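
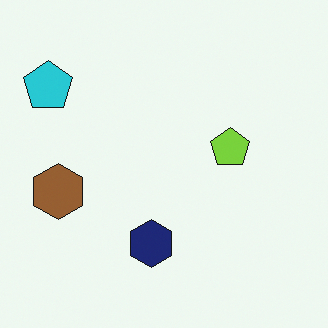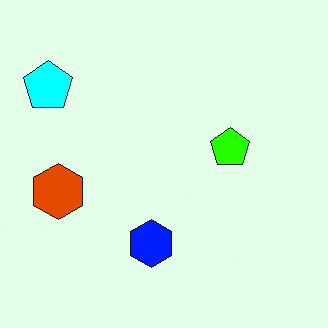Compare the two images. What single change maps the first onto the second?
The second image is the first heavily oversaturated.

All colors are more vivid — a global saturation change.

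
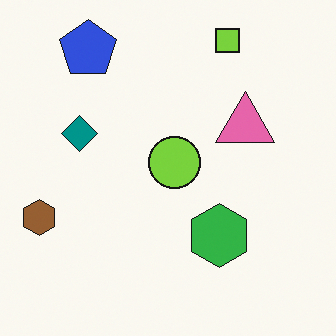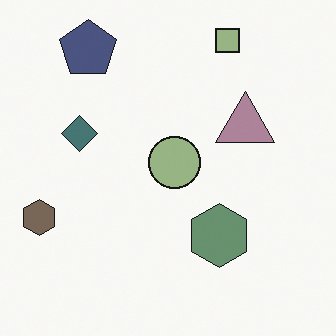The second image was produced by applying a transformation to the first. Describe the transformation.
The transformation is: made much more muted (saturation change).

All colors are more muted and greyish — a global saturation change.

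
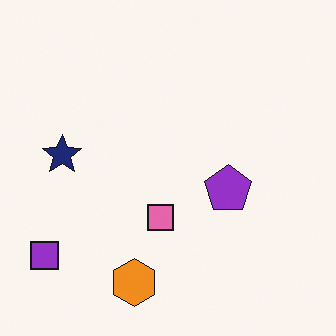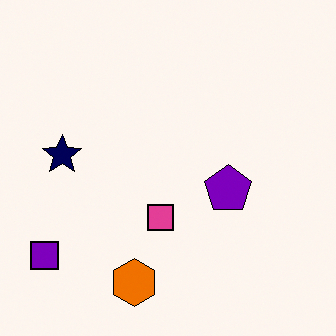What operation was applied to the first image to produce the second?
The transformation is: given slightly increased contrast.

Tones are pushed away from mid-grey across the whole image — a global contrast change.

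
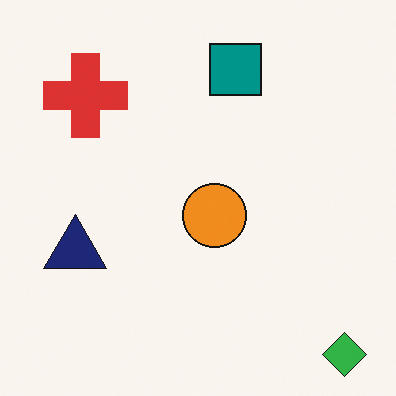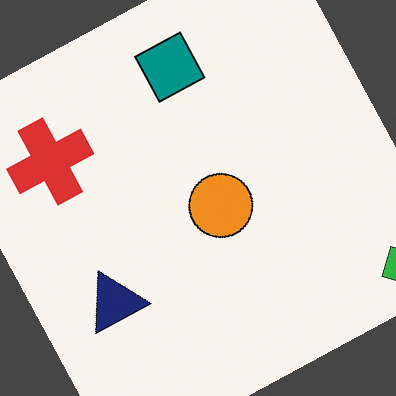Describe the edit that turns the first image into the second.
The transformation is: rotated counter-clockwise by a moderate amount.

Every shape is tilted by the same angle and the image corners show triangular fill wedges — a whole-image rotation by a non-right angle.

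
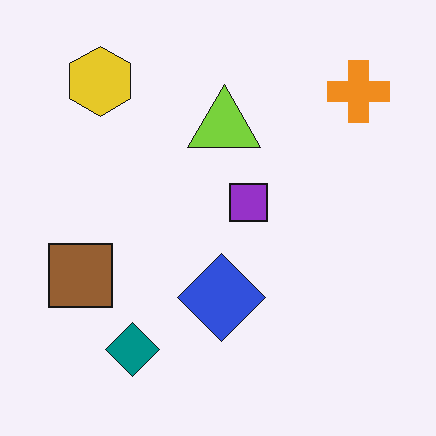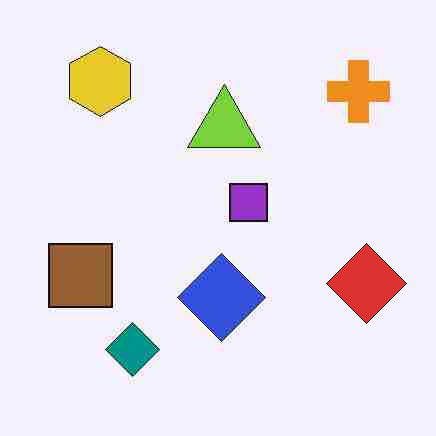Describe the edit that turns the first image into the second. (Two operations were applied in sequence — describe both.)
The image was degraded with heavy JPEG compression, then overlaid with an additional red diamond.

Blocky 8×8 compression artifacts appear around shape edges and the flat background shows ringing — characteristic JPEG degradation. A red diamond appears in the second image that is absent from the first.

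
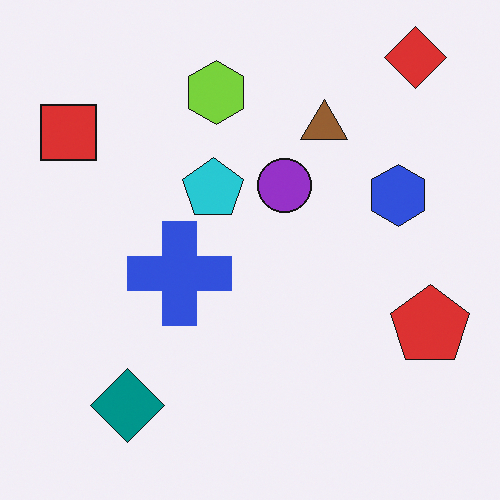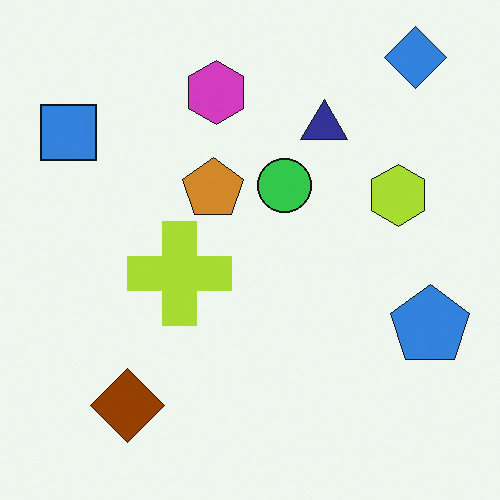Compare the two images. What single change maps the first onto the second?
The second image is the first hue-shifted by a large amount.

Every shape's color has rotated by the same amount around the hue wheel — a uniform hue shift.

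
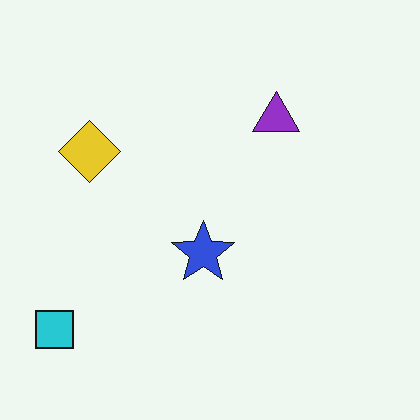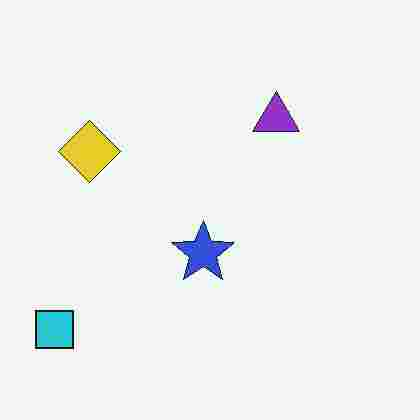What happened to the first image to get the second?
The second image is the first degraded with heavy JPEG compression.

Blocky 8×8 compression artifacts appear around shape edges and the flat background shows ringing — characteristic JPEG degradation.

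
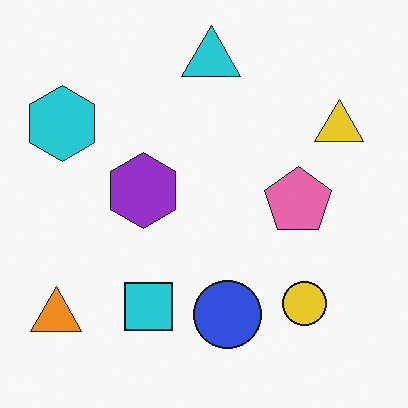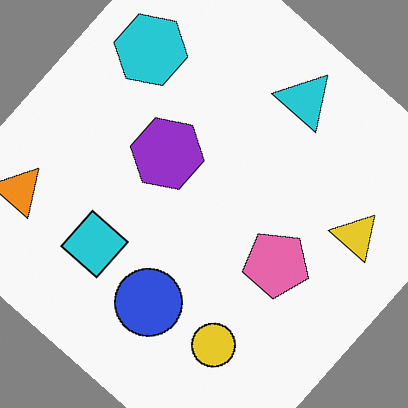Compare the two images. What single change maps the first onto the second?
Rotated clockwise by a large amount — several tens of degrees.

Every shape is tilted by the same angle and the image corners show triangular fill wedges — a whole-image rotation by a non-right angle.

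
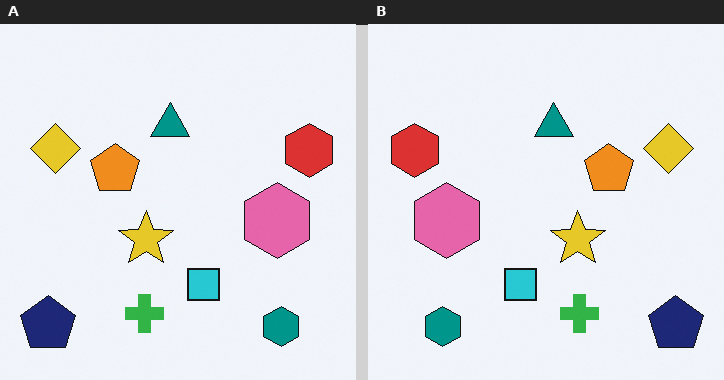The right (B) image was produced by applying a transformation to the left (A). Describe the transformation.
This is the original image flipped horizontally (left ↔ right).

The red hexagon is in the right of the left (A) image and the left of the right (B) — shapes on opposite sides of the vertical midline have swapped in a mirror flip.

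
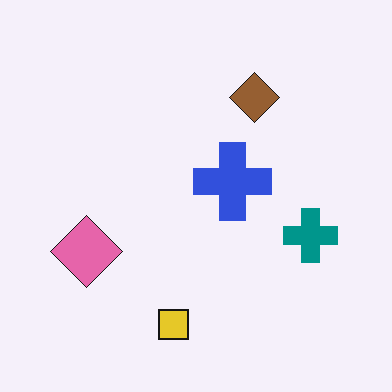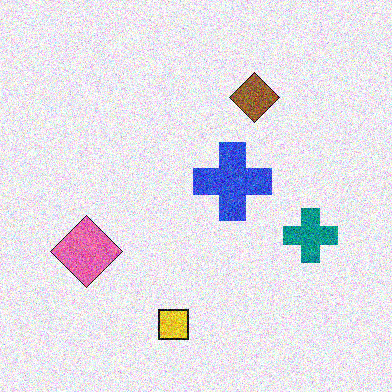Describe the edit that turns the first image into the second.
Degraded with heavy additive noise.

Random speckle covers the whole image, including the flat background.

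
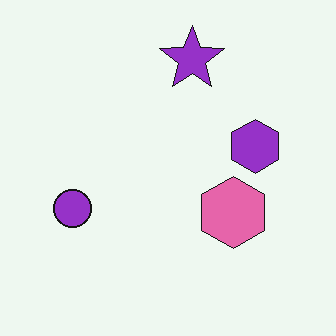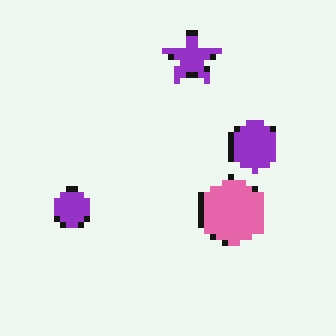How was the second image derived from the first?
The second image is the first moderately pixelated.

Shapes are reduced to large square blocks; fine edges and outlines are lost — a downscale-then-upscale (mosaic) effect.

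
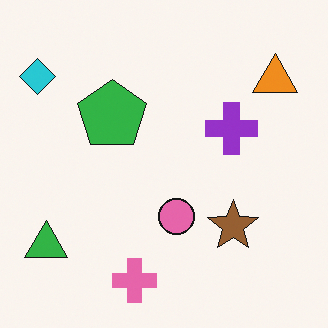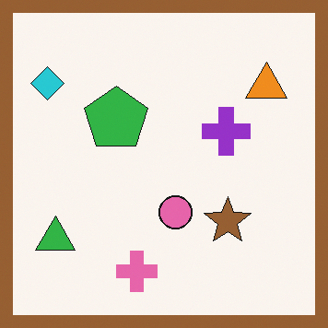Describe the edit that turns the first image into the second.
The second image is the first framed with a brown border.

A solid brown frame runs around the edge of the second image, with the content slightly shrunk inside it.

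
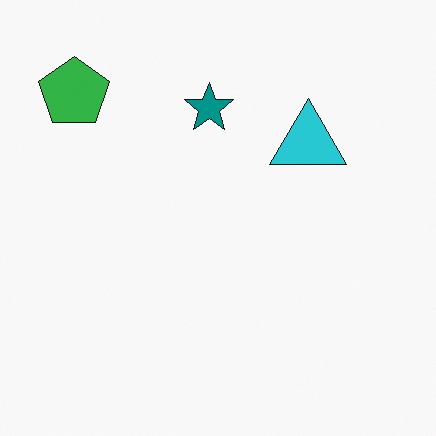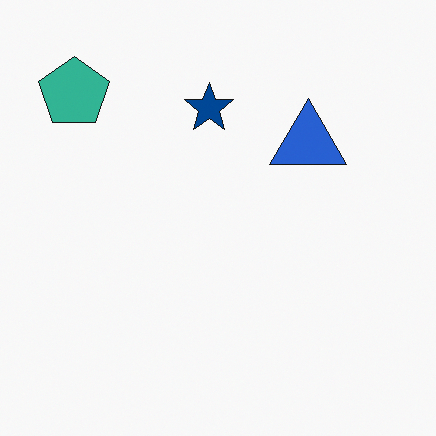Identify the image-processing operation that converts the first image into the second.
The second image is the first hue-shifted slightly.

Every shape's color has rotated by the same amount around the hue wheel — a uniform hue shift.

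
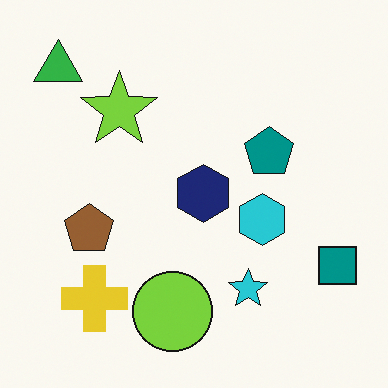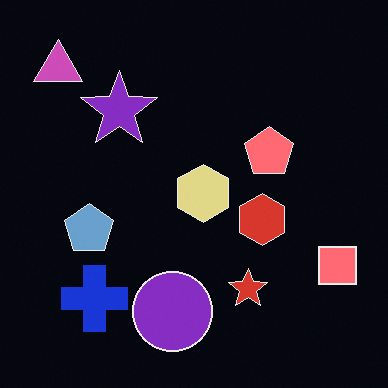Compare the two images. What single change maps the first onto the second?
Color-inverted (negative).

The light background has become dark and every shape's color is its complement — a photographic negative.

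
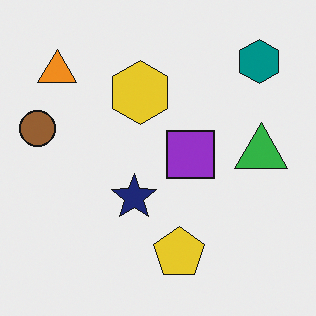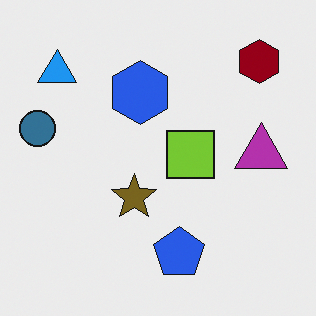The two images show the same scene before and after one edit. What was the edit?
Hue-shifted through roughly half the color wheel.

Every shape's color has rotated by the same amount around the hue wheel — a uniform hue shift.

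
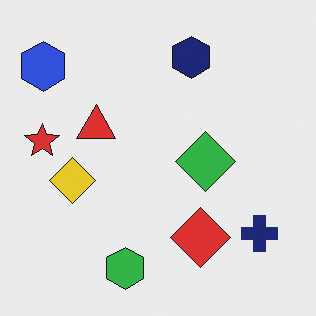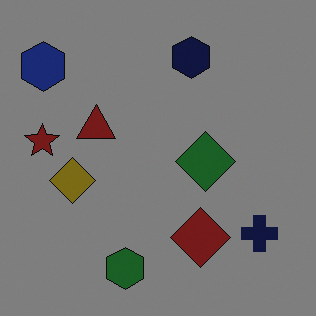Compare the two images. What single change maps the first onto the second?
It was darkened a lot.

Every pixel — background and shapes alike — is uniformly darkened.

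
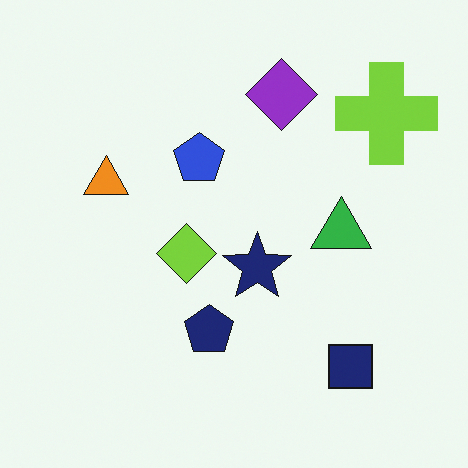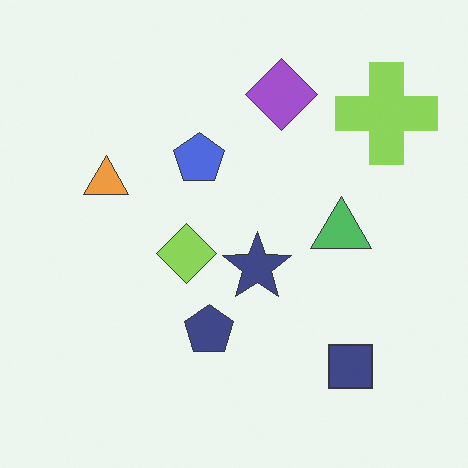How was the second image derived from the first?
The second image is the first given slightly reduced contrast.

Tones are pushed toward mid-grey across the whole image — a global contrast change.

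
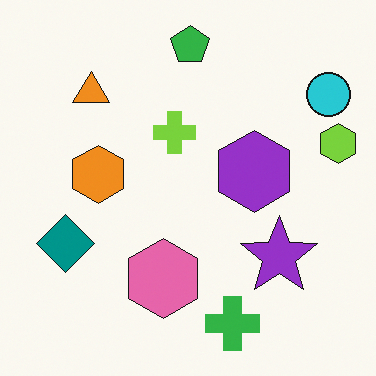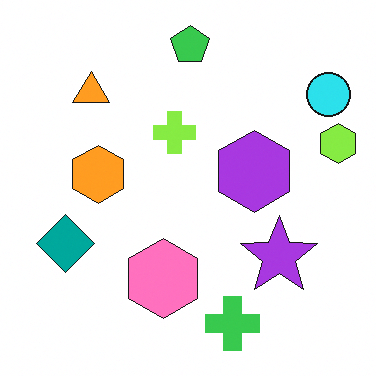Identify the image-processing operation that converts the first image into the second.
The image was brightened a little.

Every pixel — background and shapes alike — is uniformly brightened.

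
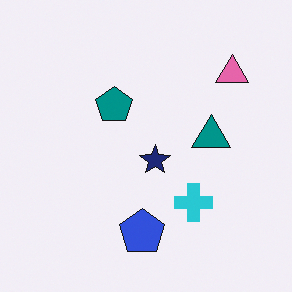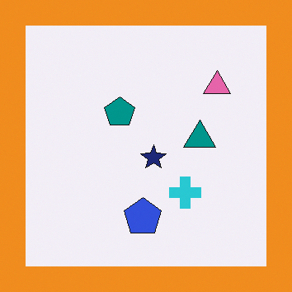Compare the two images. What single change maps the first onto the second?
This is the original image framed with a orange border.

A solid orange frame runs around the edge of the second image, with the content slightly shrunk inside it.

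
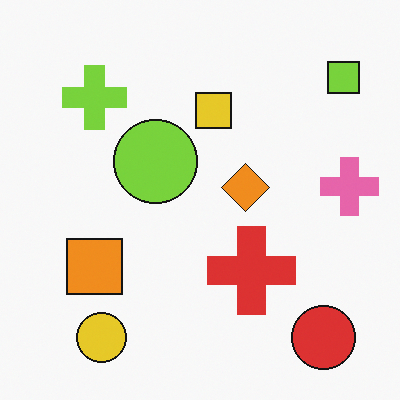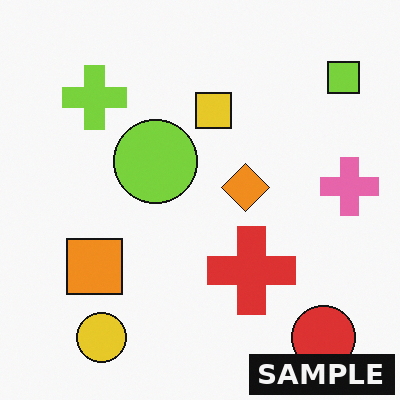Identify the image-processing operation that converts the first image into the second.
This is the original image watermarked with the text "SAMPLE" in the lower-right corner.

A dark label reading "SAMPLE" appears in the lower-right corner.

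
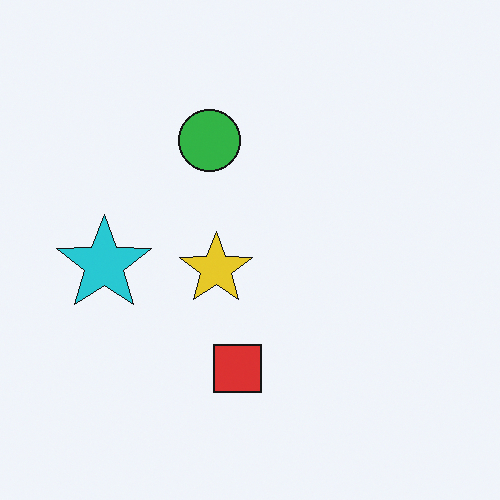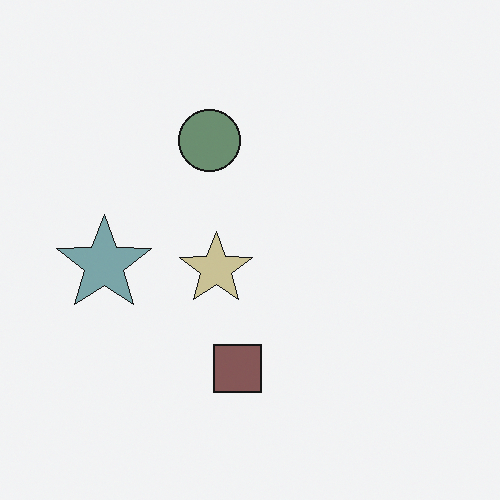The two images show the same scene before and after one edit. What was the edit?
The image was heavily desaturated.

All colors are more muted and greyish — a global saturation change.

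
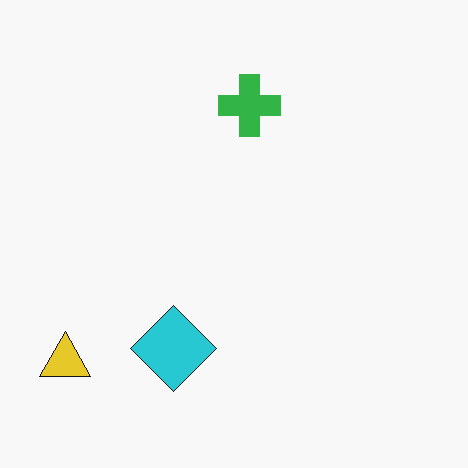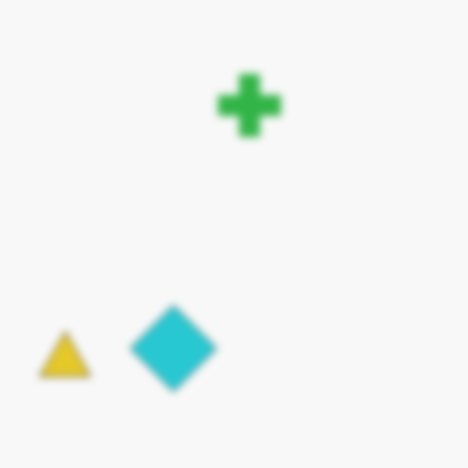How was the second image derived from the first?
The second image is the first moderately blurred.

Shape edges and outlines are uniformly softened across the whole image.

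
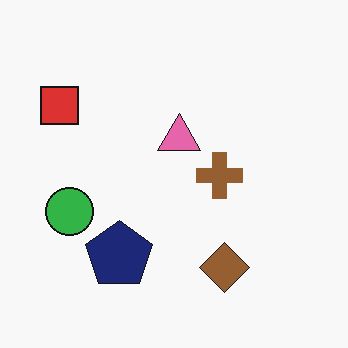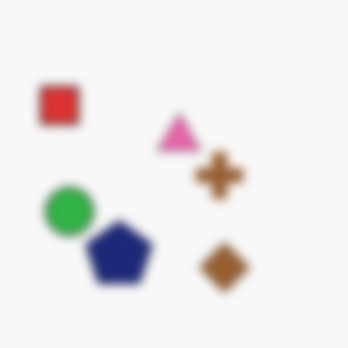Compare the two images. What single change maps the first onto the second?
The second image is the first heavily blurred.

Shape edges and outlines are uniformly softened across the whole image.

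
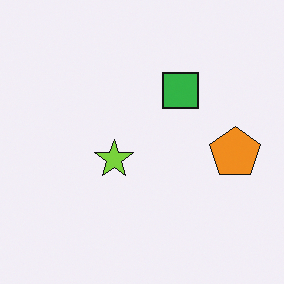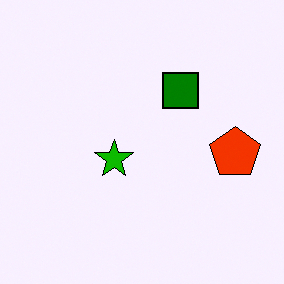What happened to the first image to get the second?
The second image is the first boosted in contrast.

Tones are pushed away from mid-grey across the whole image — a global contrast change.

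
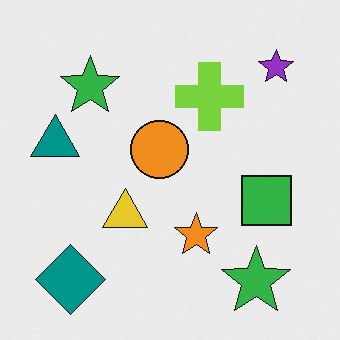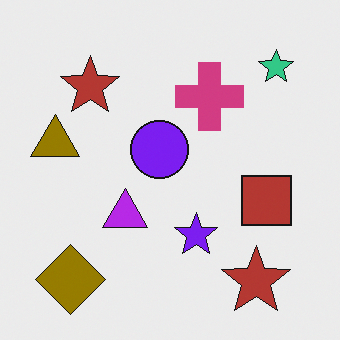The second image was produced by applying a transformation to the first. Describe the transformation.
The transformation is: hue-shifted through roughly half the color wheel.

Every shape's color has rotated by the same amount around the hue wheel — a uniform hue shift.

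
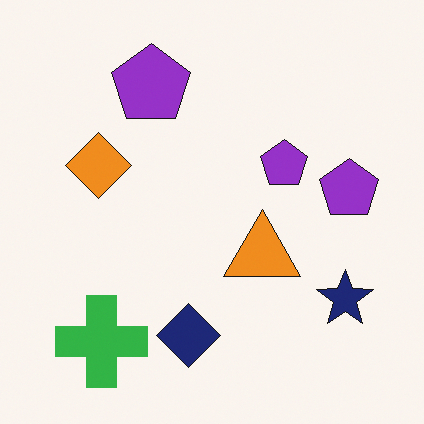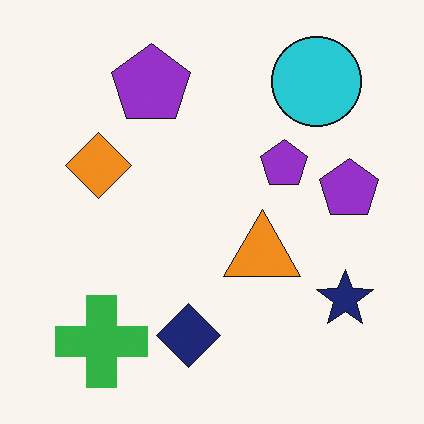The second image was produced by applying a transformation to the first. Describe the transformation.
The transformation is: overlaid with an additional cyan circle.

A cyan circle appears in the second image that is absent from the first.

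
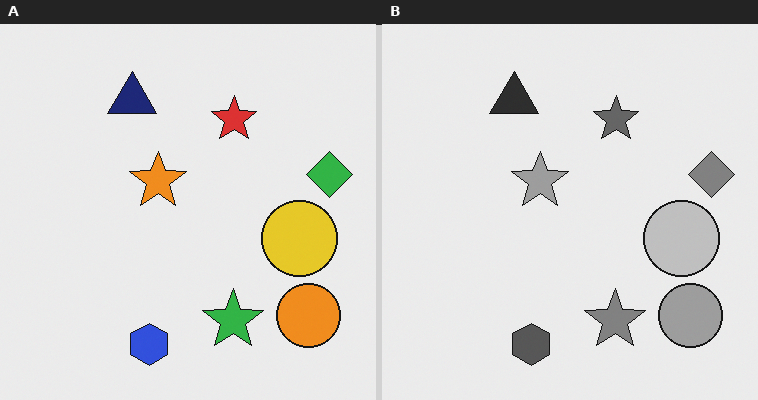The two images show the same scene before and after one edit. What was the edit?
The image was converted to grayscale.

All color is removed — every shape is now a shade of grey.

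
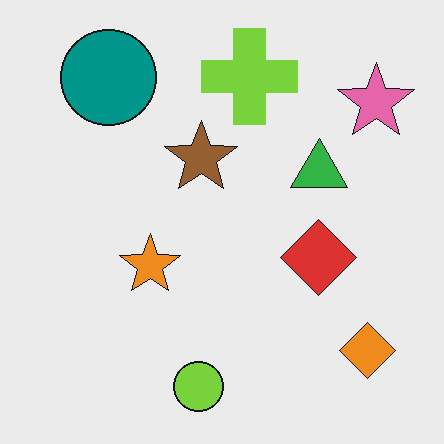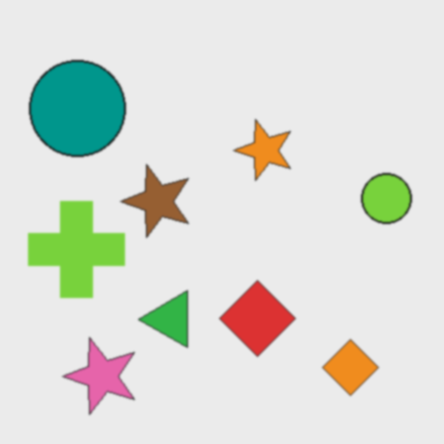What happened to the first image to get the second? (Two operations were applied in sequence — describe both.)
It was given a subtle gaussian blur, then transposed (reflected across the top-left ↔ bottom-right diagonal).

Shape edges and outlines are uniformly softened across the whole image. Shapes have swapped their row and column positions — what was in the top-right is now in the bottom-left — a diagonal reflection.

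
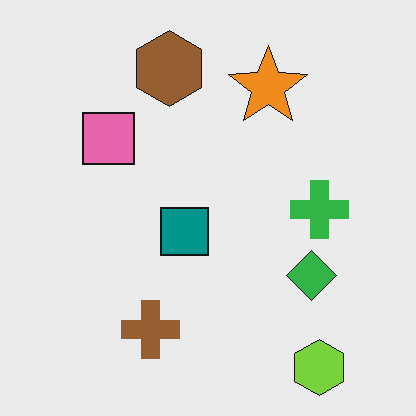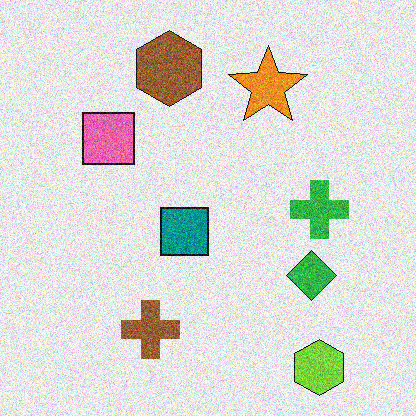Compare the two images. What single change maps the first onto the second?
Degraded with visible gaussian noise.

Random speckle covers the whole image, including the flat background.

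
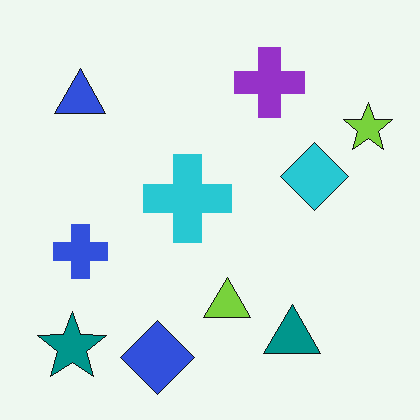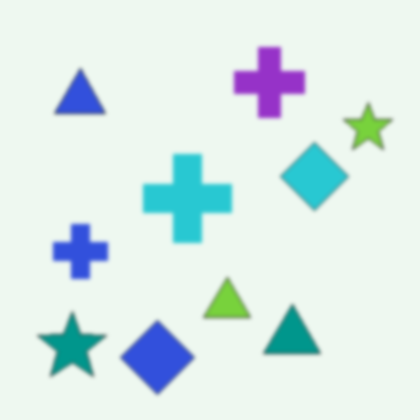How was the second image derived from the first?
Given a subtle gaussian blur.

Shape edges and outlines are uniformly softened across the whole image.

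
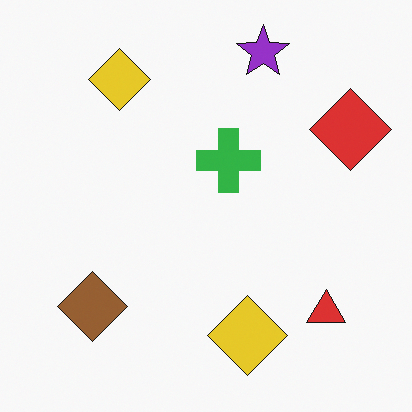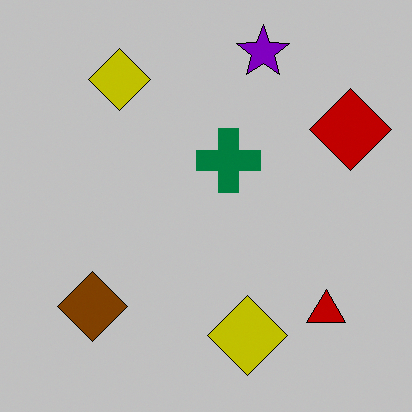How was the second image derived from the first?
It was aggressively posterized.

Each flat color has snapped to a coarser quantized level — most visibly, the near-white background has dropped to a flat grey.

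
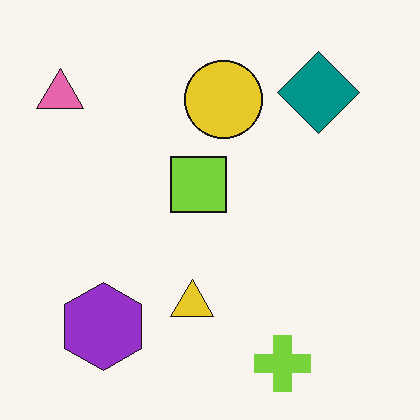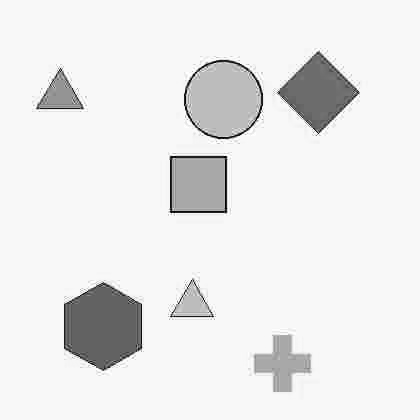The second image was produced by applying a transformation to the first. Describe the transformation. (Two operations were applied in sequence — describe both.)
This is the original image heavily JPEG-compressed with obvious blocking artifacts, then converted to grayscale.

Blocky 8×8 compression artifacts appear around shape edges and the flat background shows ringing — characteristic JPEG degradation. All color is removed — every shape is now a shade of grey.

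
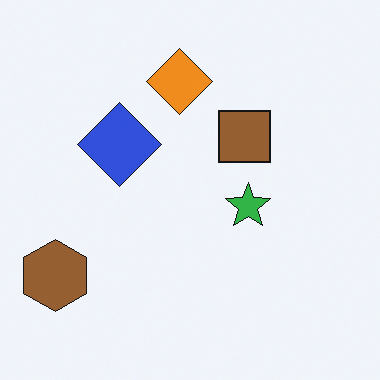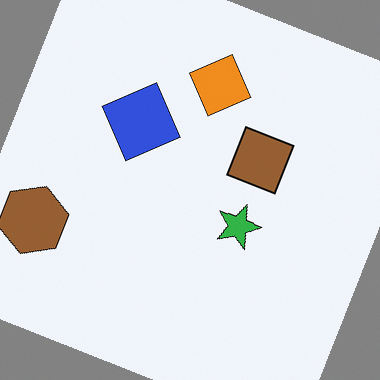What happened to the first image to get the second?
The transformation is: rotated clockwise by a clearly visible amount.

Every shape is tilted by the same angle and the image corners show triangular fill wedges — a whole-image rotation by a non-right angle.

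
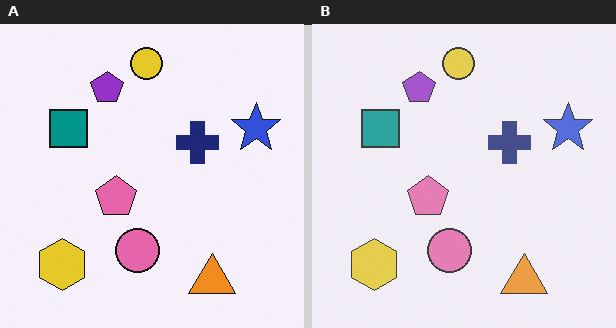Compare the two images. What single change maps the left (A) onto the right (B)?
This is the original image given slightly reduced contrast.

Tones are pushed toward mid-grey across the whole image — a global contrast change.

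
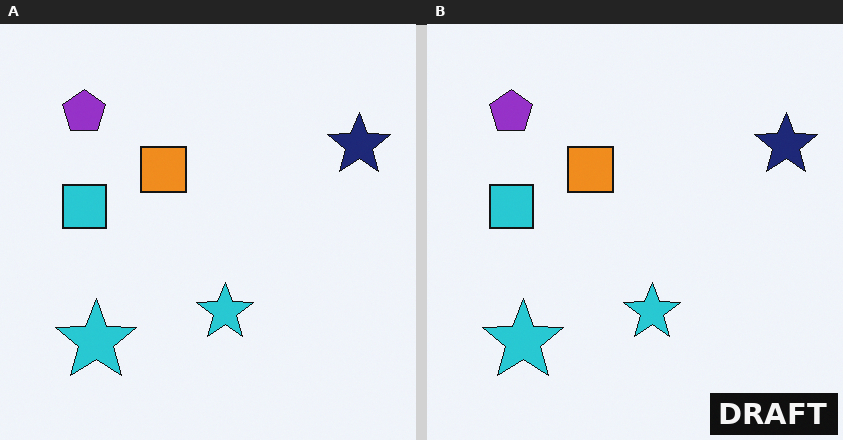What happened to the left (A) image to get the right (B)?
The transformation is: watermarked with the text "DRAFT" in the lower-right corner.

A dark label reading "DRAFT" appears in the lower-right corner.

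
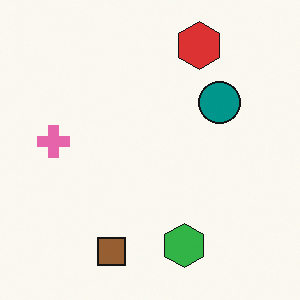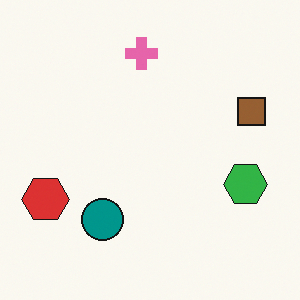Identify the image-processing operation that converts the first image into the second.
It was transposed (reflected across the top-left ↔ bottom-right diagonal).

Shapes have swapped their row and column positions — what was in the top-right is now in the bottom-left — a diagonal reflection.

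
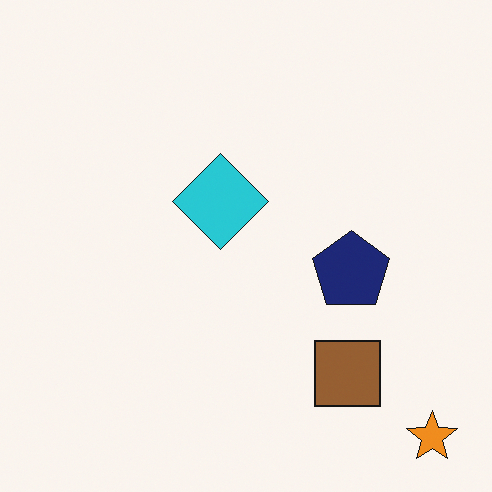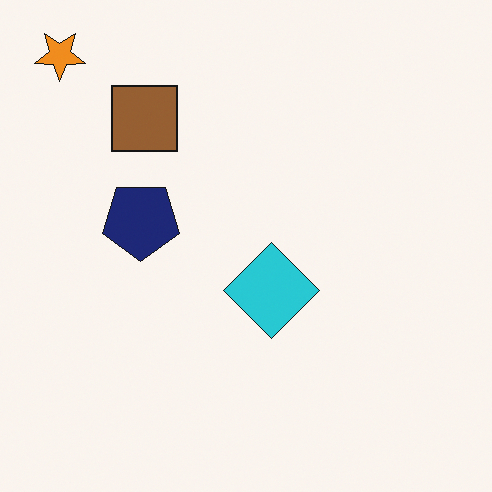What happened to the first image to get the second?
It was rotated 180°.

The orange star sits in the bottom-right of the first image and the top-left of the second — consistent with a whole-image 180° rotation.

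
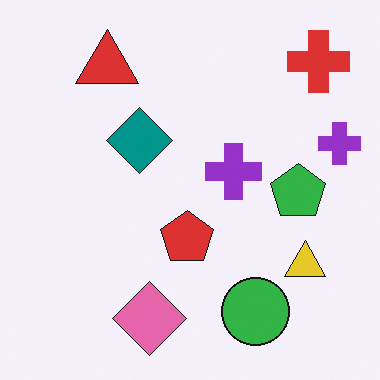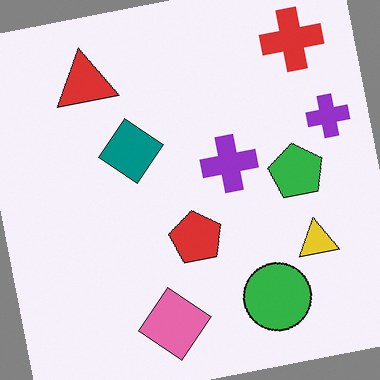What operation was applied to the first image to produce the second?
The transformation is: rotated counter-clockwise by a few degrees.

Every shape is tilted by the same angle and the image corners show triangular fill wedges — a whole-image rotation by a non-right angle.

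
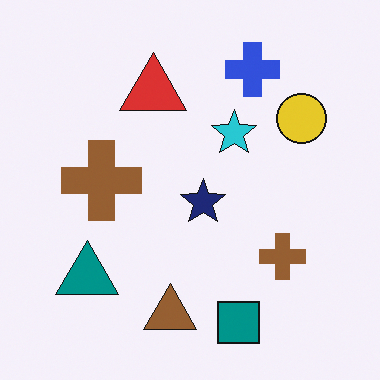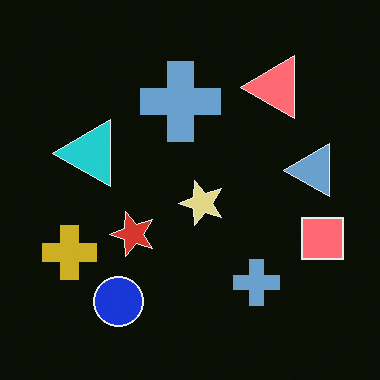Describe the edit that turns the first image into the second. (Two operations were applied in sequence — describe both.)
Transposed (reflected across the top-left ↔ bottom-right diagonal), then color-inverted (negative).

Shapes have swapped their row and column positions — what was in the top-right is now in the bottom-left — a diagonal reflection. The light background has become dark and every shape's color is its complement — a photographic negative.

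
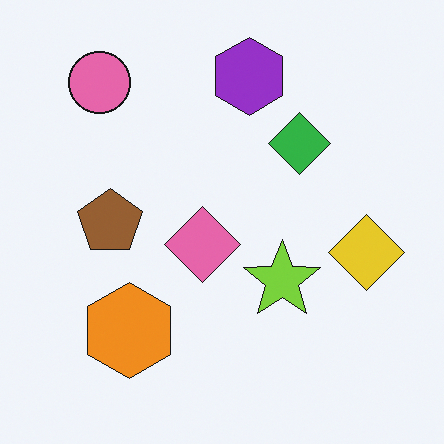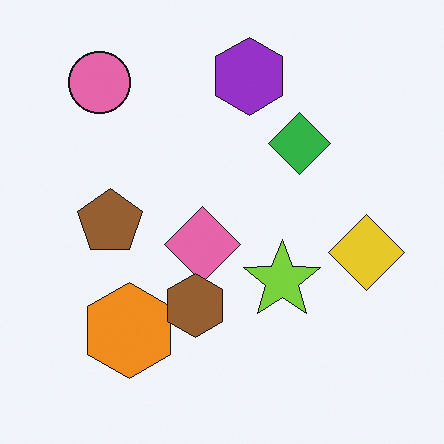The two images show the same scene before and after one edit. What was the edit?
It was overlaid with an additional brown hexagon.

A brown hexagon appears in the second image that is absent from the first.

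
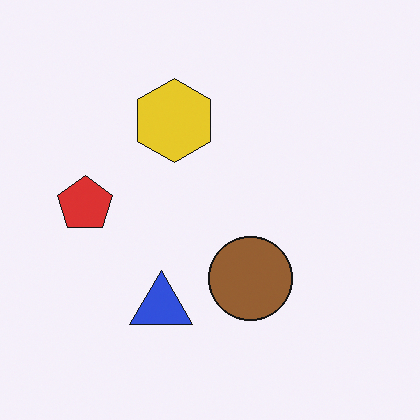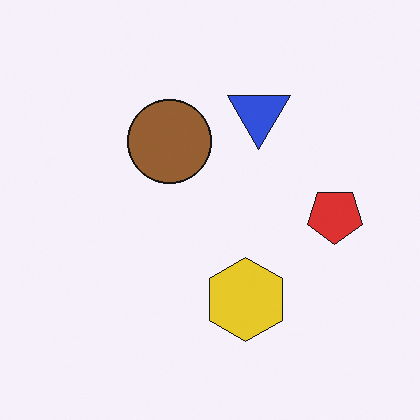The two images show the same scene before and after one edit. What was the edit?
Rotated 180°.

The red pentagon sits in the left of the first image and the right of the second — consistent with a whole-image 180° rotation.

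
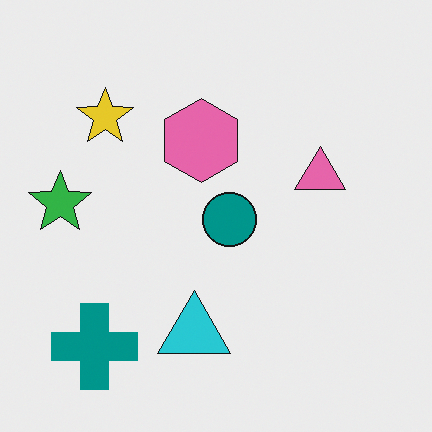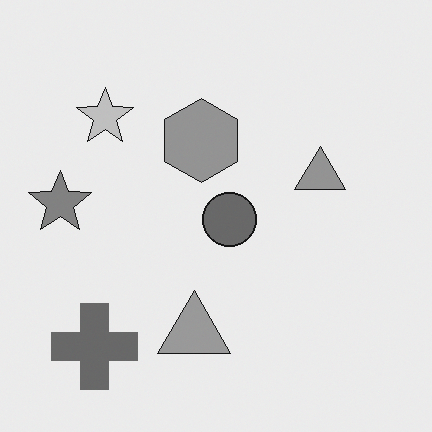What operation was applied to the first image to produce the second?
This is the original image converted to grayscale.

All color is removed — every shape is now a shade of grey.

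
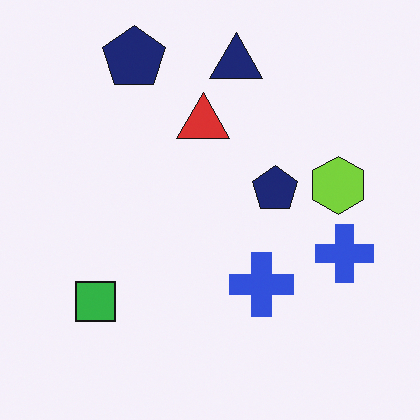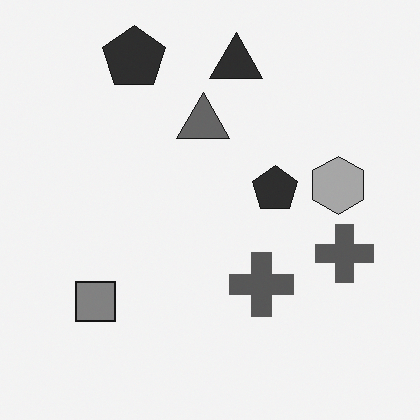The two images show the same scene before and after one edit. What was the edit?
This is the original image converted to grayscale.

All color is removed — every shape is now a shade of grey.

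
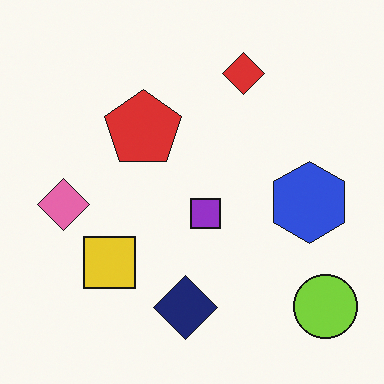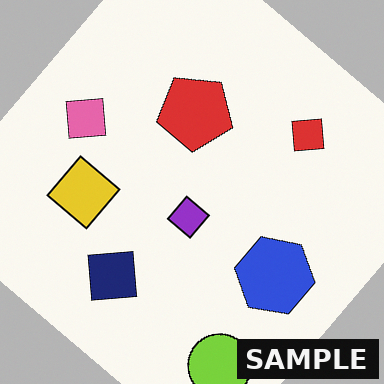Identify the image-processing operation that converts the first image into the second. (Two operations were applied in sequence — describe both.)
The transformation is: rotated clockwise by a large amount — several tens of degrees, then watermarked with the text "SAMPLE" in the lower-right corner.

Every shape is tilted by the same angle and the image corners show triangular fill wedges — a whole-image rotation by a non-right angle. A dark label reading "SAMPLE" appears in the lower-right corner.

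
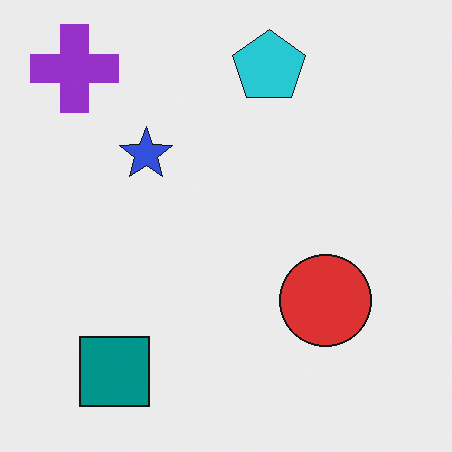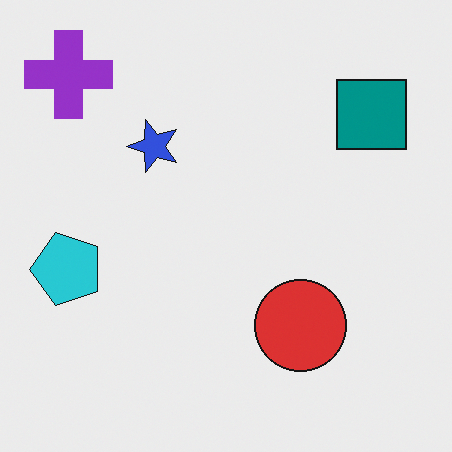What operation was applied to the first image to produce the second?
The second image is the first transposed (reflected across the top-left ↔ bottom-right diagonal).

Shapes have swapped their row and column positions — what was in the top-right is now in the bottom-left — a diagonal reflection.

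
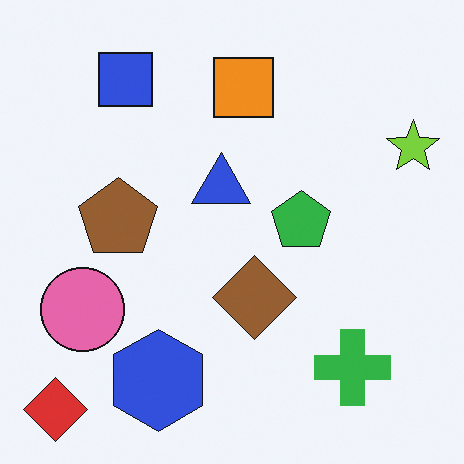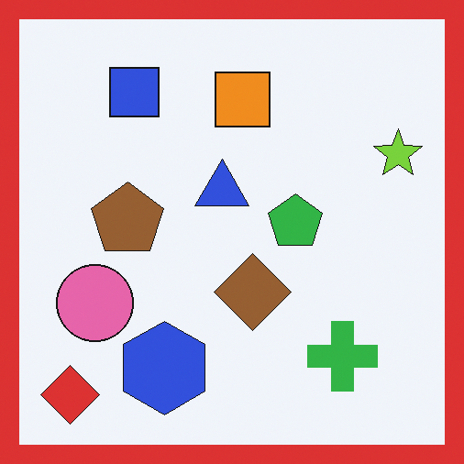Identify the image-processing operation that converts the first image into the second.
The image was framed with a red border.

A solid red frame runs around the edge of the second image, with the content slightly shrunk inside it.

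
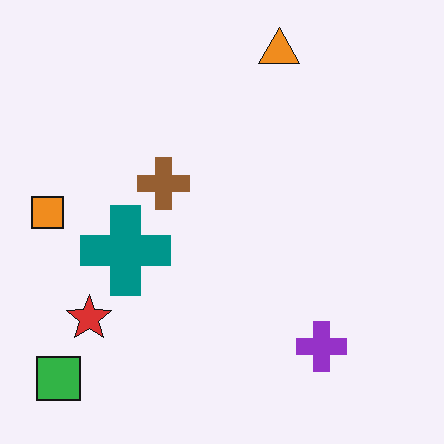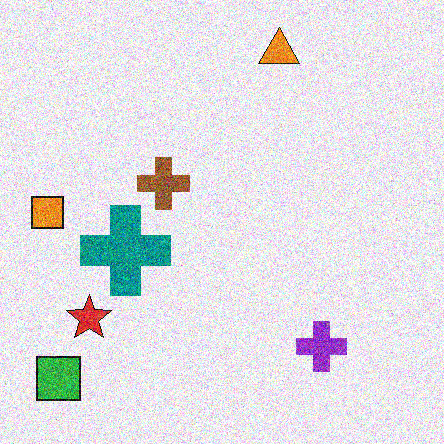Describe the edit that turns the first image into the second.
This is the original image degraded with heavy additive noise.

Random speckle covers the whole image, including the flat background.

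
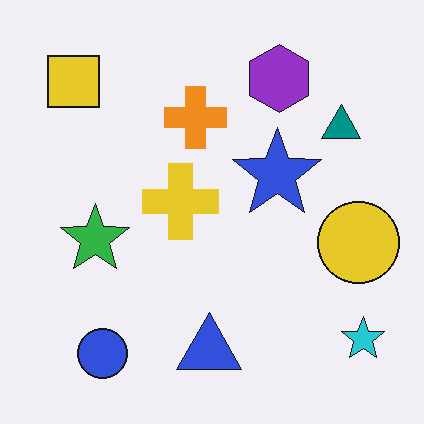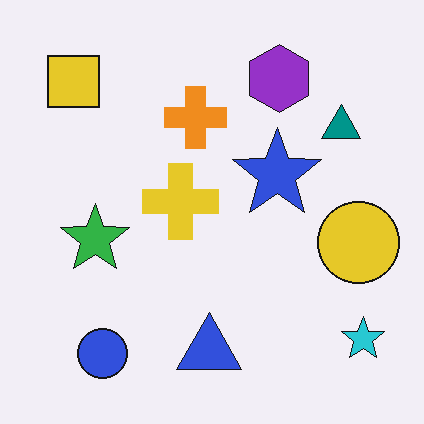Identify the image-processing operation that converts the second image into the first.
Given moderate JPEG compression.

Blocky 8×8 compression artifacts appear around shape edges and the flat background shows ringing — characteristic JPEG degradation.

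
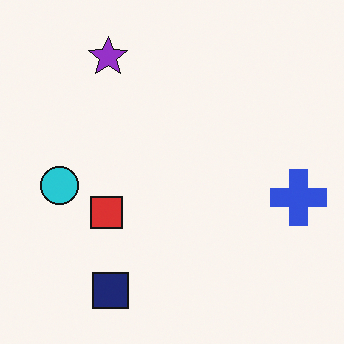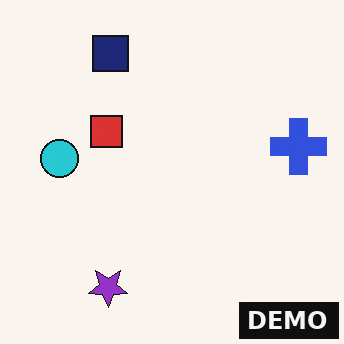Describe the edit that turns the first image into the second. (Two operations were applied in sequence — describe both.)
This is the original image flipped vertically (top ↔ bottom), then watermarked with the text "DEMO" in the lower-right corner.

The navy square is in the bottom-left of the first image and the top-left of the second — shapes on opposite sides of the horizontal midline have swapped in a mirror flip. A dark label reading "DEMO" appears in the lower-right corner.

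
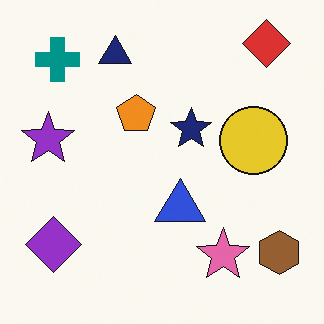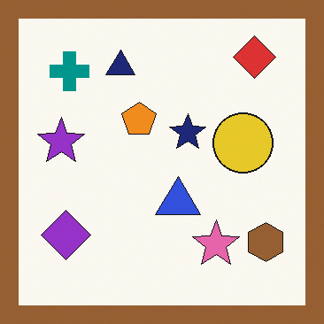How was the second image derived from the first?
The transformation is: framed with a brown border.

A solid brown frame runs around the edge of the second image, with the content slightly shrunk inside it.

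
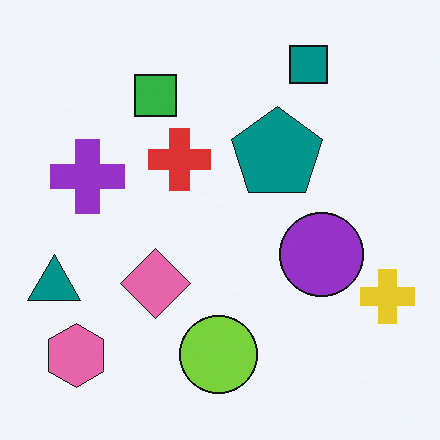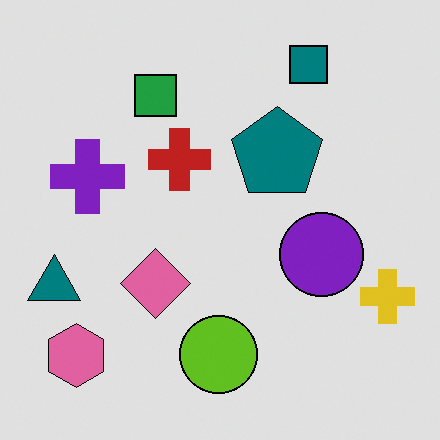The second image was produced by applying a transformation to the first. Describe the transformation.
The image was posterized to a reduced palette.

Each flat color has snapped to a coarser quantized level — most visibly, the near-white background has dropped to a flat grey.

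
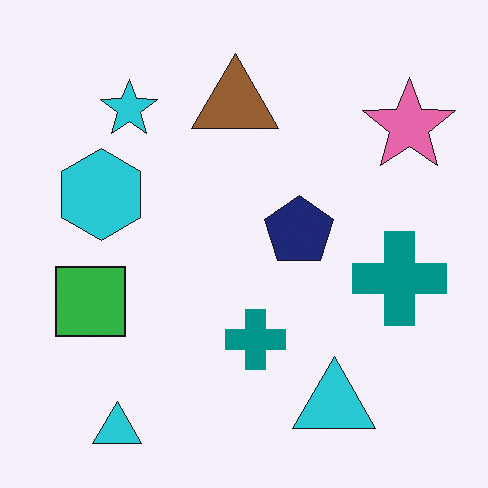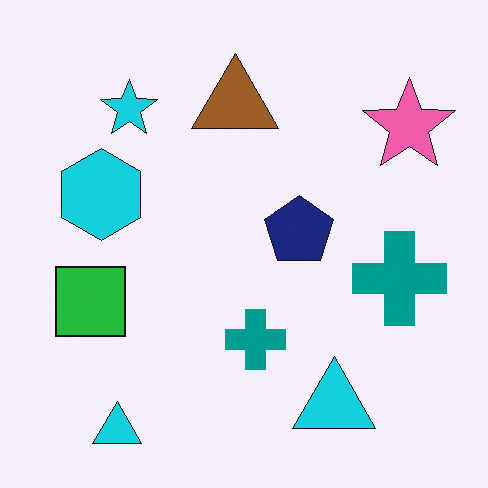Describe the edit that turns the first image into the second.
This is the original image slightly oversaturated.

All colors are more vivid — a global saturation change.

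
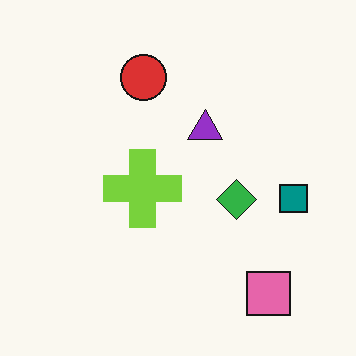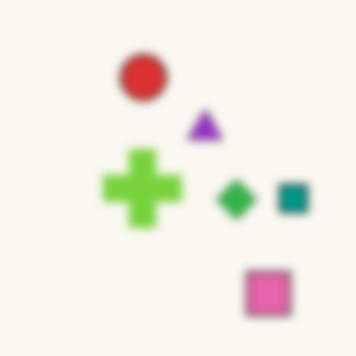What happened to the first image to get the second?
It was moderately blurred.

Shape edges and outlines are uniformly softened across the whole image.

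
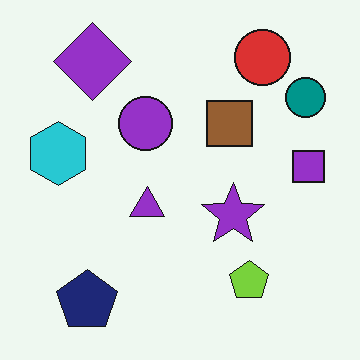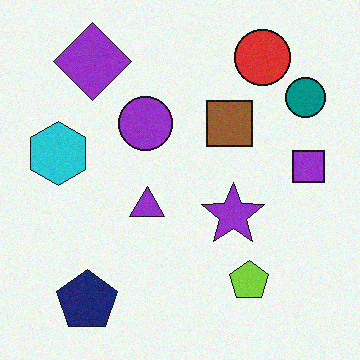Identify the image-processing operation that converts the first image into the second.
The image was degraded with light additive noise.

Random speckle covers the whole image, including the flat background.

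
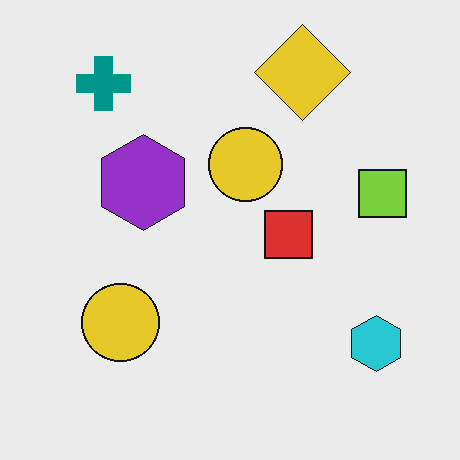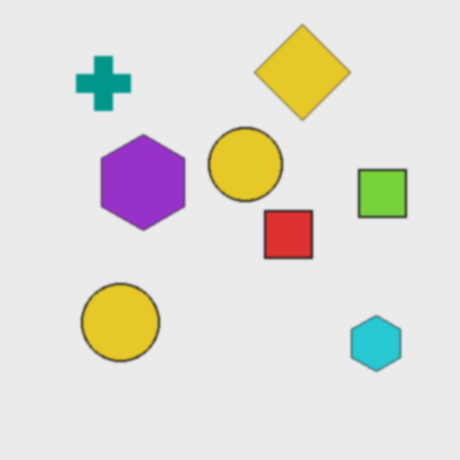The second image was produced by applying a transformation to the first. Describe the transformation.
The transformation is: given a subtle gaussian blur.

Shape edges and outlines are uniformly softened across the whole image.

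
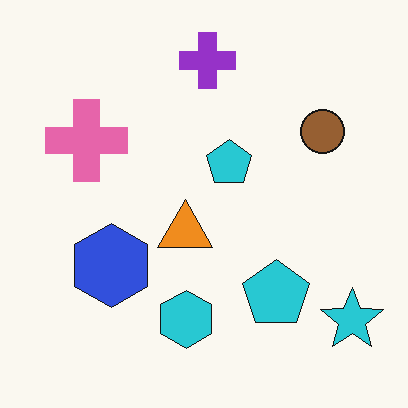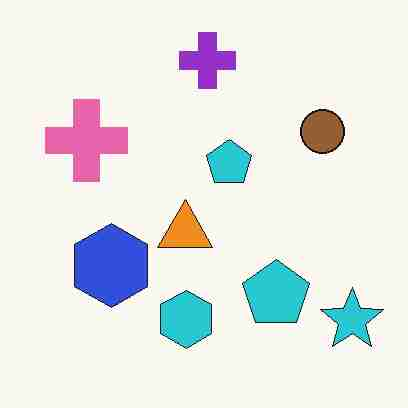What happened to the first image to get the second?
The transformation is: degraded with heavy JPEG compression.

Blocky 8×8 compression artifacts appear around shape edges and the flat background shows ringing — characteristic JPEG degradation.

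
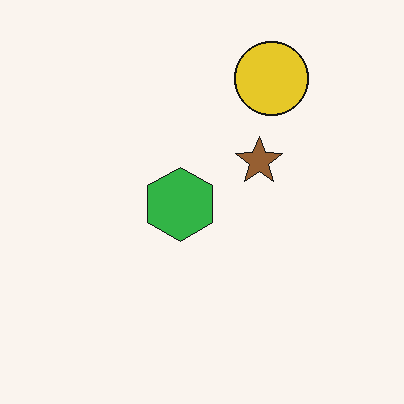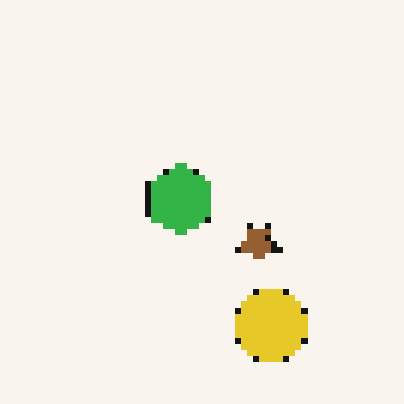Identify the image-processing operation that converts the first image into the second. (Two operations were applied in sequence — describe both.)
Flipped vertically (top ↔ bottom), then moderately pixelated.

The yellow circle is in the top-right of the first image and the bottom-right of the second — shapes on opposite sides of the horizontal midline have swapped in a mirror flip. Shapes are reduced to large square blocks; fine edges and outlines are lost — a downscale-then-upscale (mosaic) effect.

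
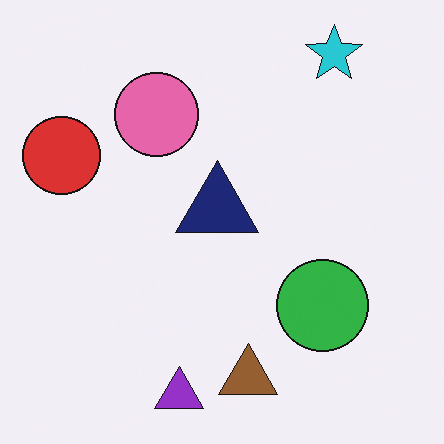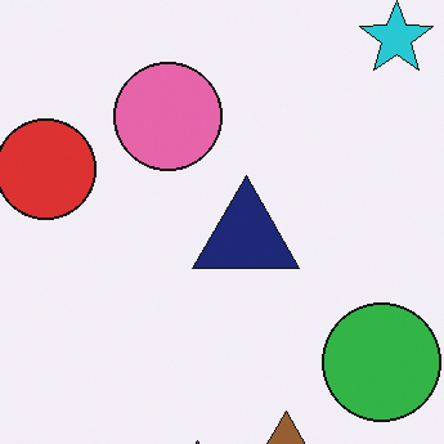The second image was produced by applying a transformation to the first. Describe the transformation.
The second image is the first cropped slightly and scaled back up.

The visible shapes are larger and the field of view is narrower; shapes near the original edges may be partly or wholly outside the frame — a crop-and-rescale.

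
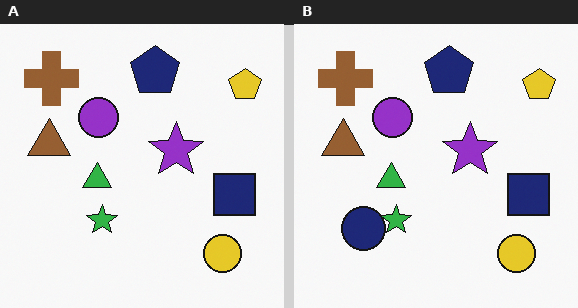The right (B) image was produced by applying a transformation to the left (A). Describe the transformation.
The right (B) image is the left (A) overlaid with an additional navy circle.

A navy circle appears in the right (B) image that is absent from the left (A).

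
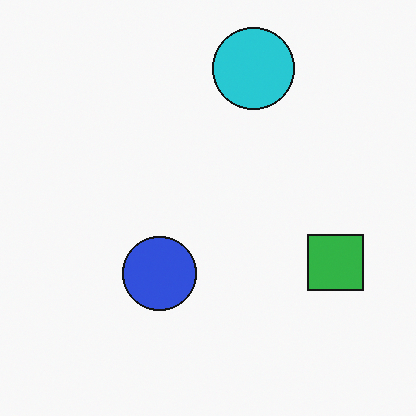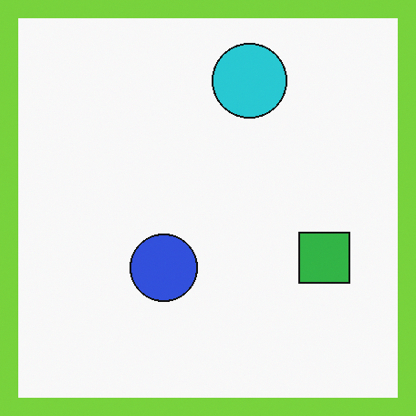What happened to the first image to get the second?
The second image is the first framed with a lime border.

A solid lime frame runs around the edge of the second image, with the content slightly shrunk inside it.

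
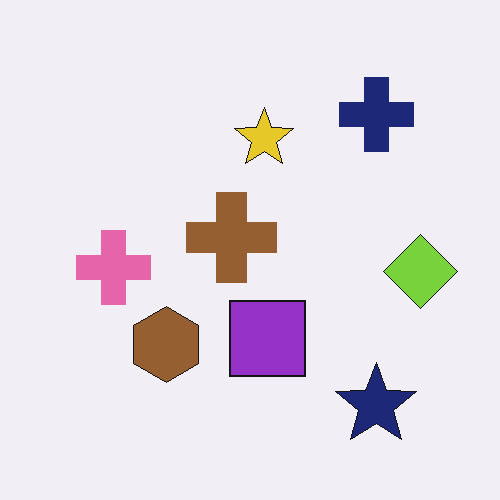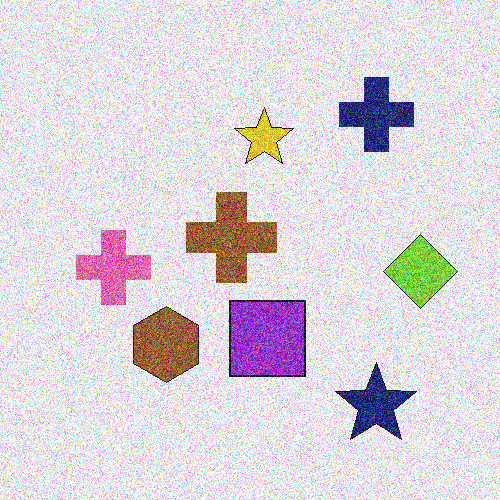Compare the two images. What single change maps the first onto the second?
The transformation is: degraded with heavy additive noise.

Random speckle covers the whole image, including the flat background.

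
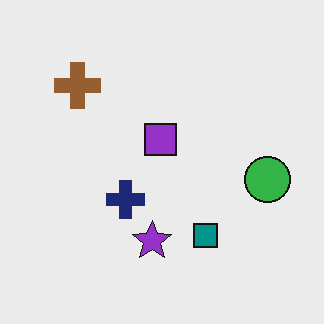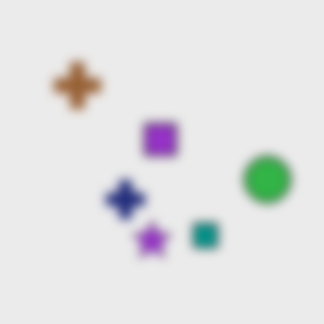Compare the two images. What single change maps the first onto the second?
It was heavily blurred.

Shape edges and outlines are uniformly softened across the whole image.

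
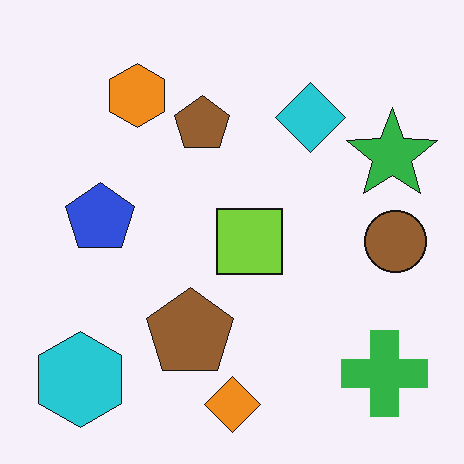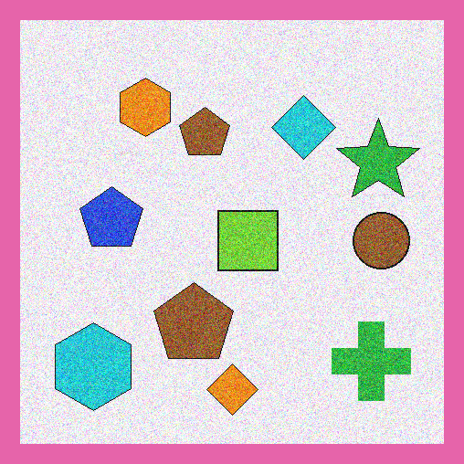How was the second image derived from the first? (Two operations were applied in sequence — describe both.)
It was degraded with a thick layer of grain, then framed with a pink border.

Random speckle covers the whole image, including the flat background. A solid pink frame runs around the edge of the second image, with the content slightly shrunk inside it.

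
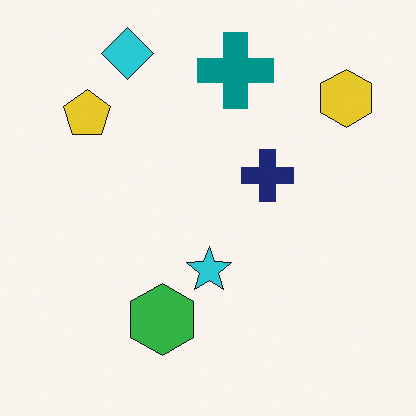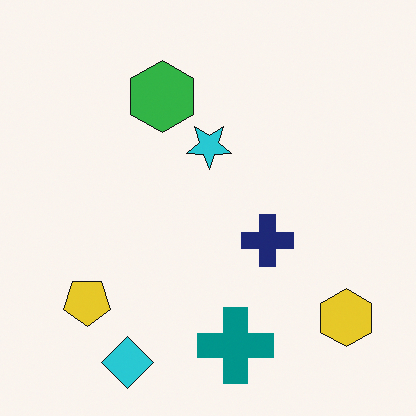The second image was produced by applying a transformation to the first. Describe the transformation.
Flipped vertically (top ↔ bottom).

The cyan diamond is in the top-left of the first image and the bottom-left of the second — shapes on opposite sides of the horizontal midline have swapped in a mirror flip.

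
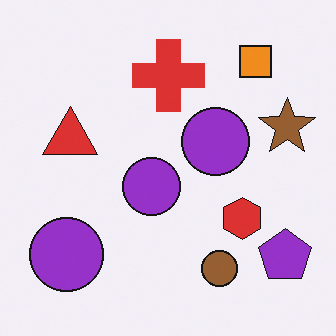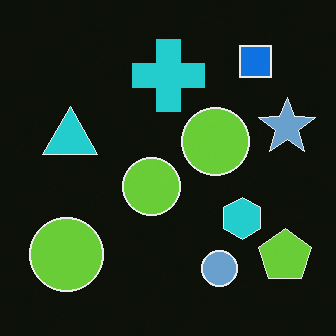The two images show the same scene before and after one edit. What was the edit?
The image was color-inverted (negative).

The light background has become dark and every shape's color is its complement — a photographic negative.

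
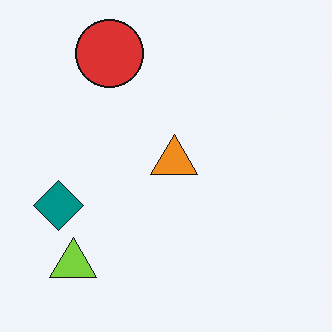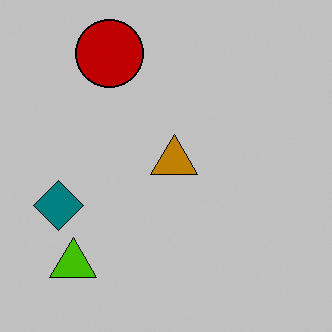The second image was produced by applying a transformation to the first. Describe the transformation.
Heavily posterized to just a handful of flat colors.

Each flat color has snapped to a coarser quantized level — most visibly, the near-white background has dropped to a flat grey.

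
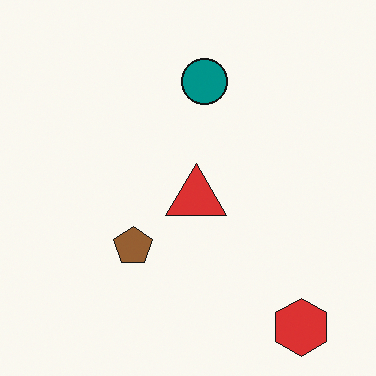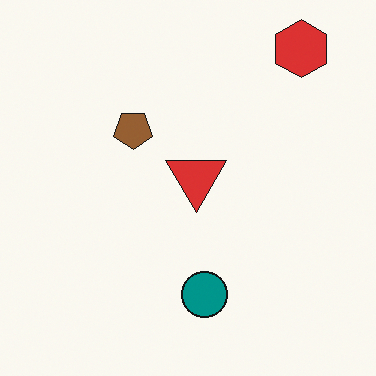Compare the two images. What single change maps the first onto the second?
The second image is the first flipped vertically (top ↔ bottom).

The red hexagon is in the bottom-right of the first image and the top-right of the second — shapes on opposite sides of the horizontal midline have swapped in a mirror flip.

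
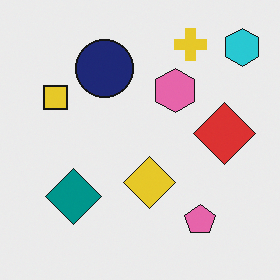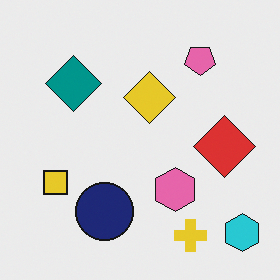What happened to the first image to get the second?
Flipped vertically (top ↔ bottom).

The yellow cross is in the top-right of the first image and the bottom-right of the second — shapes on opposite sides of the horizontal midline have swapped in a mirror flip.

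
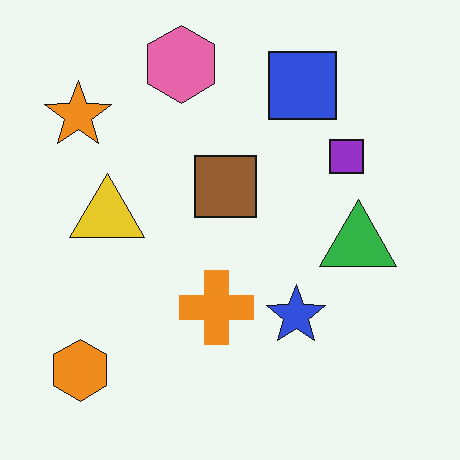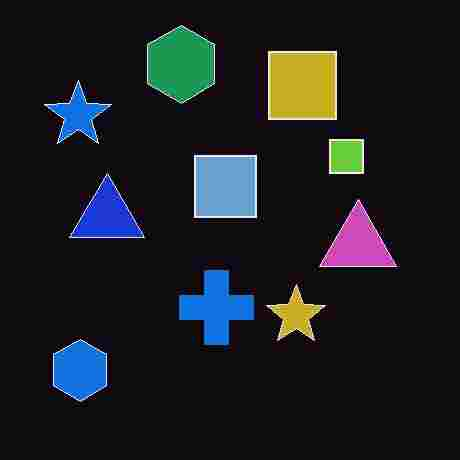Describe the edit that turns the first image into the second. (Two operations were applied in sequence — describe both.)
This is the original image color-inverted (negative), then heavily JPEG-compressed with obvious blocking artifacts.

The light background has become dark and every shape's color is its complement — a photographic negative. Blocky 8×8 compression artifacts appear around shape edges and the flat background shows ringing — characteristic JPEG degradation.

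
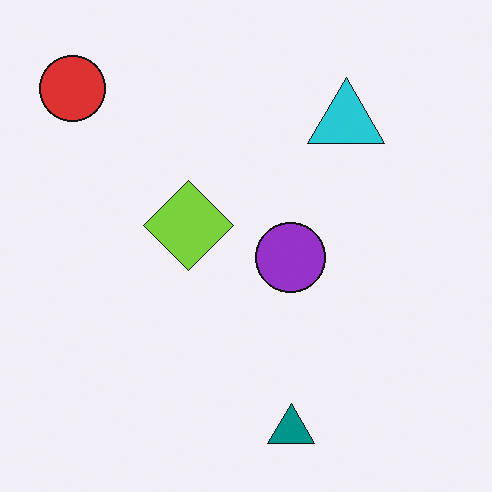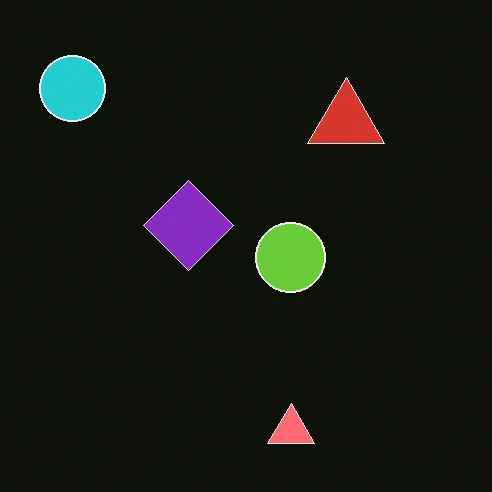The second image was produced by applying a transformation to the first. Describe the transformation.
This is the original image color-inverted (negative).

The light background has become dark and every shape's color is its complement — a photographic negative.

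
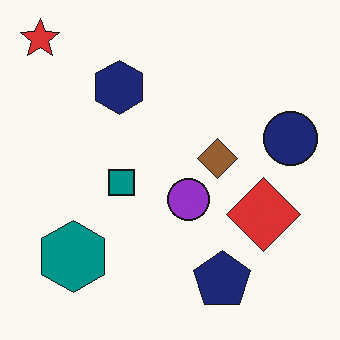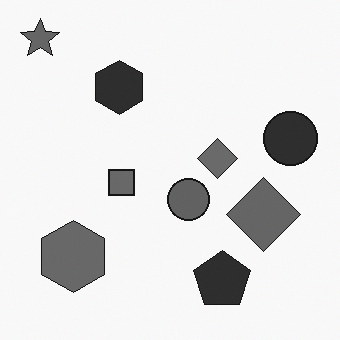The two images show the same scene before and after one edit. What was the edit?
It was converted to grayscale.

All color is removed — every shape is now a shade of grey.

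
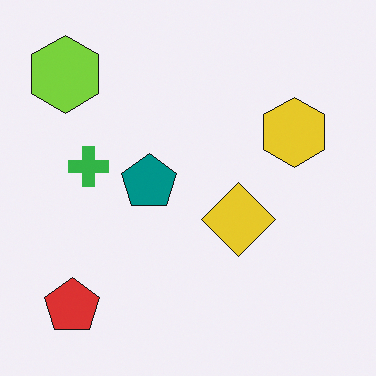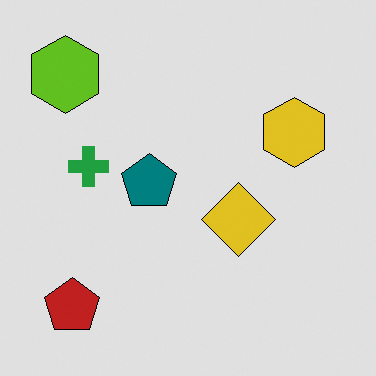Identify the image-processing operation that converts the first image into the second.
It was moderately posterized.

Each flat color has snapped to a coarser quantized level — most visibly, the near-white background has dropped to a flat grey.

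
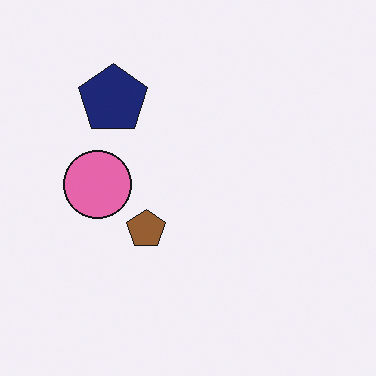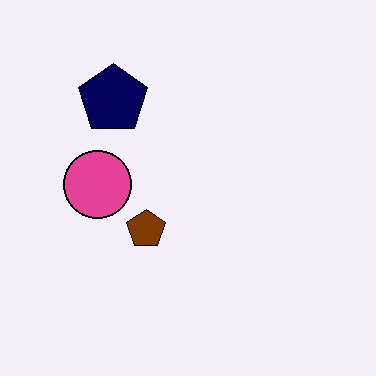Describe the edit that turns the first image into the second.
This is the original image given slightly increased contrast.

Tones are pushed away from mid-grey across the whole image — a global contrast change.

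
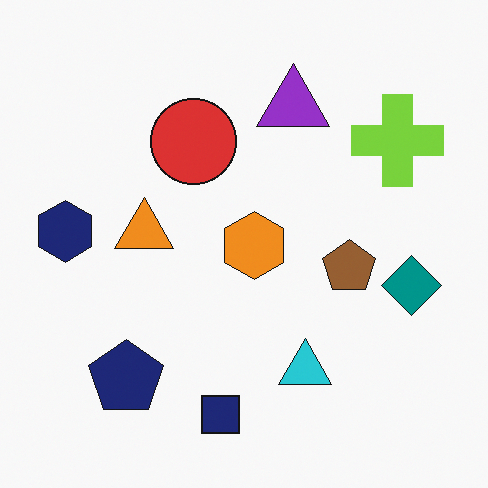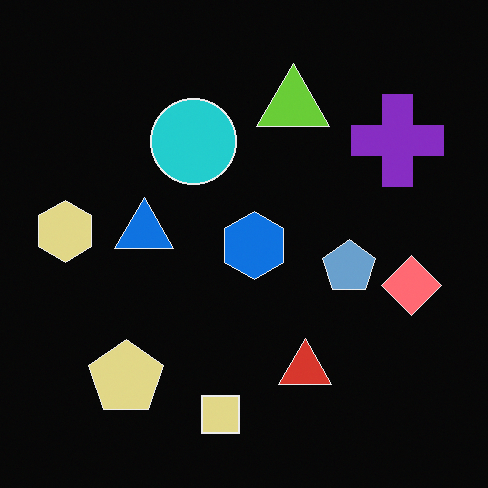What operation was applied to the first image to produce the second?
It was color-inverted (negative).

The light background has become dark and every shape's color is its complement — a photographic negative.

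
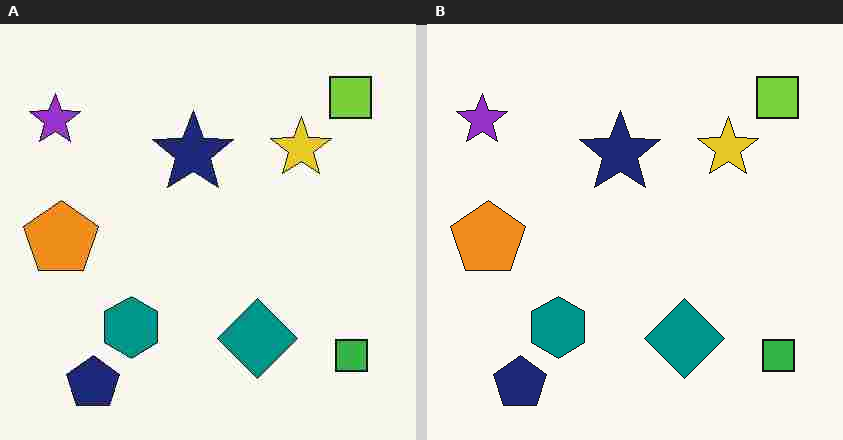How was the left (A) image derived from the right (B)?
The transformation is: degraded with heavy JPEG compression.

Blocky 8×8 compression artifacts appear around shape edges and the flat background shows ringing — characteristic JPEG degradation.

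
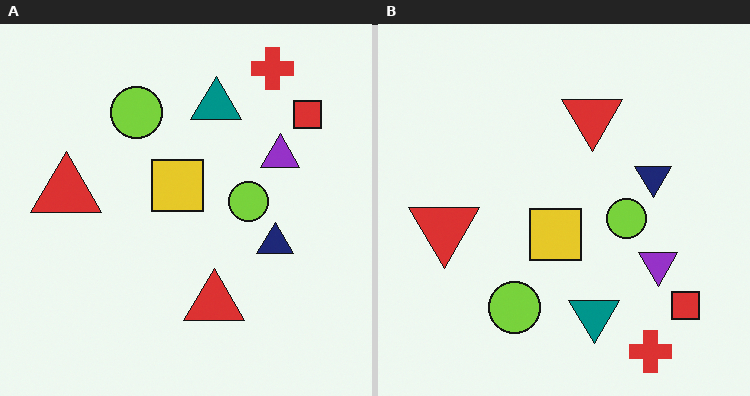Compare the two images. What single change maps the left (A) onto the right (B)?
This is the original image flipped vertically (top ↔ bottom).

The red cross is in the top-right of the left (A) image and the bottom-right of the right (B) — shapes on opposite sides of the horizontal midline have swapped in a mirror flip.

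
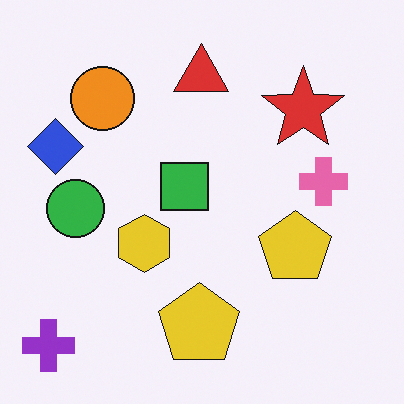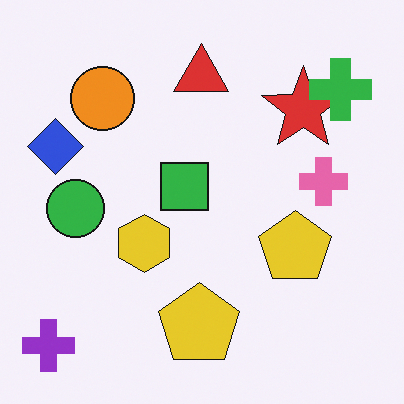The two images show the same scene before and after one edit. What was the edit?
The second image is the first overlaid with an additional green cross.

A green cross appears in the second image that is absent from the first.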